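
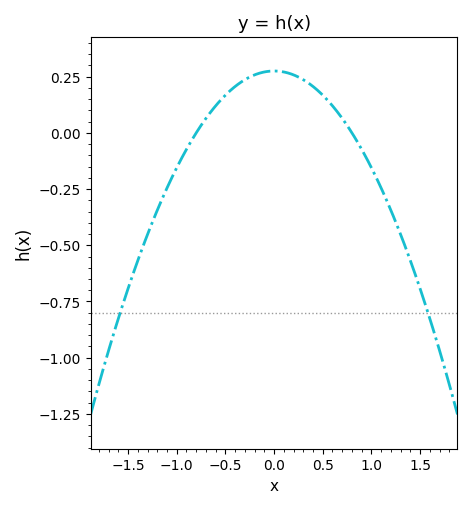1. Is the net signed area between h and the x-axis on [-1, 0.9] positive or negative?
positive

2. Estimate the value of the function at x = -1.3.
-0.46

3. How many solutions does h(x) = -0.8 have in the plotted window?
2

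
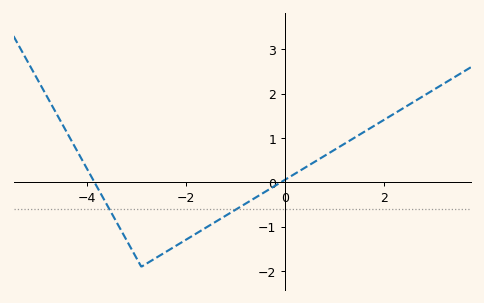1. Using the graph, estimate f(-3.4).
-0.9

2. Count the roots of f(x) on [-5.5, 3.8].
2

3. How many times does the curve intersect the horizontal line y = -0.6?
2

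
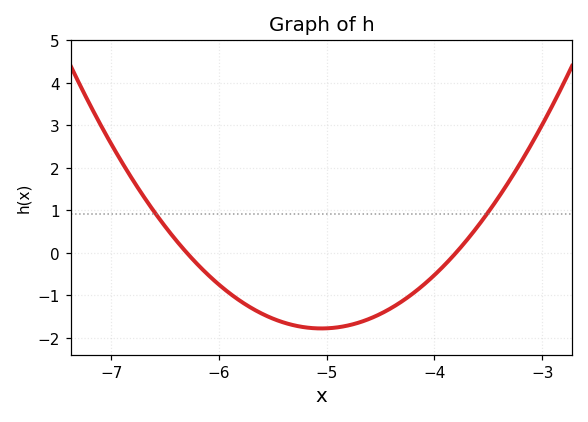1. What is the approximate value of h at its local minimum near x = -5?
-1.8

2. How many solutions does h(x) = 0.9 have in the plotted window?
2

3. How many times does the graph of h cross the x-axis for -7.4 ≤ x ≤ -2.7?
2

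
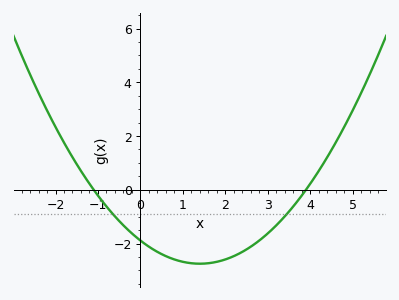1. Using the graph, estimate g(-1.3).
0.458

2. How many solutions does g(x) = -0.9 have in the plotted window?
2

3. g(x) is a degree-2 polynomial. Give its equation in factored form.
y = 0.44(x + 1.1)(x - 3.9)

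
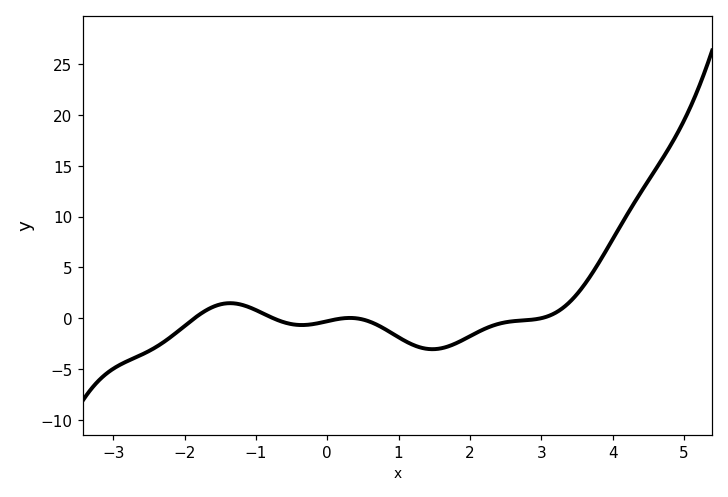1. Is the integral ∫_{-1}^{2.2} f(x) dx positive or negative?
negative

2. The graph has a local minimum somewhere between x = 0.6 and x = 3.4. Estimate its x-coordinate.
1.4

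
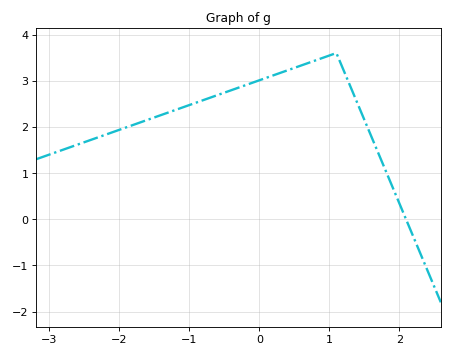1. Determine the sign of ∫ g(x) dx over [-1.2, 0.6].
positive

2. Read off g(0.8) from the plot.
3.44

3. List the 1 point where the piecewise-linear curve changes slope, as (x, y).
(1.1, 3.6)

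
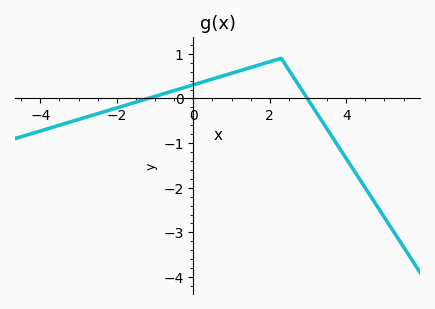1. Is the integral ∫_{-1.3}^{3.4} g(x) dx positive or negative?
positive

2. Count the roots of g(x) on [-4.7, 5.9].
2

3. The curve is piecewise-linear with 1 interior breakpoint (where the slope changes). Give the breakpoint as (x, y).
(2.3, 0.9)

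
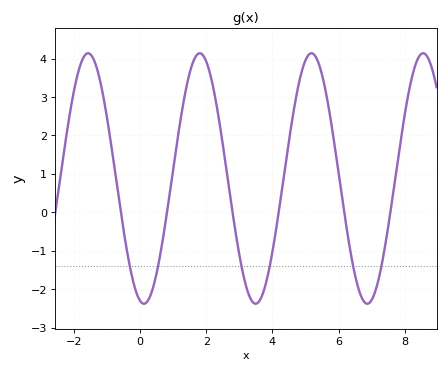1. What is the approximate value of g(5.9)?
1.63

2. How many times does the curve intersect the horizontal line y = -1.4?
6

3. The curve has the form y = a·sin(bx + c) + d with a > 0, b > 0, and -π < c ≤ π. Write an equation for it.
y = 3.26sin(1.86x - 1.78) + 0.88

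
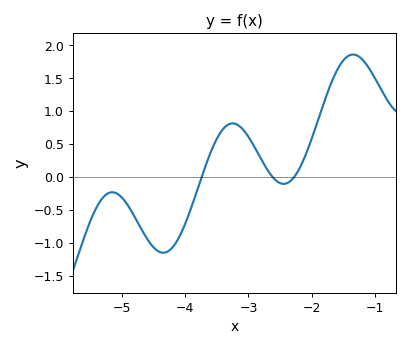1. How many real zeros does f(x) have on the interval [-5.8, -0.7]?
3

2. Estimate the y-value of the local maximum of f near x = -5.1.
-0.226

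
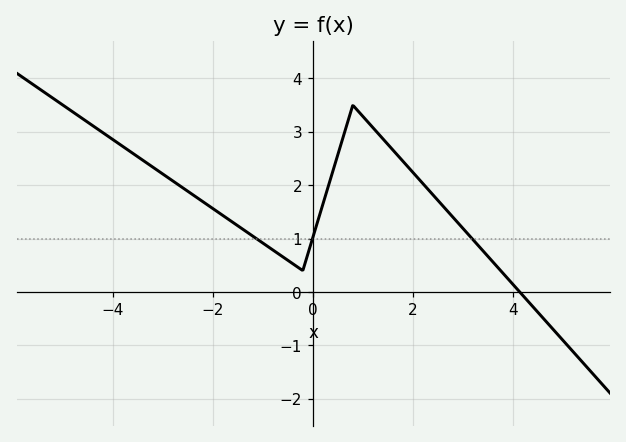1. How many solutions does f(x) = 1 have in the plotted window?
3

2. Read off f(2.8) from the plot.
1.41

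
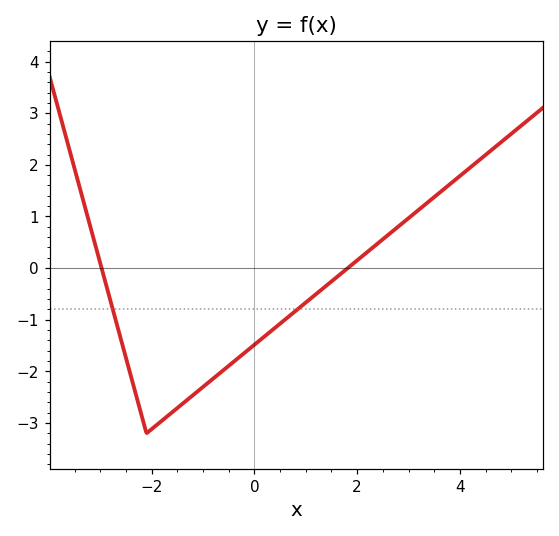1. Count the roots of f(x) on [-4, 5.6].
2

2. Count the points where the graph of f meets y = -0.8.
2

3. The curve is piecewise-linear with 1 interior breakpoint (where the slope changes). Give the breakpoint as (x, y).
(-2.1, -3.2)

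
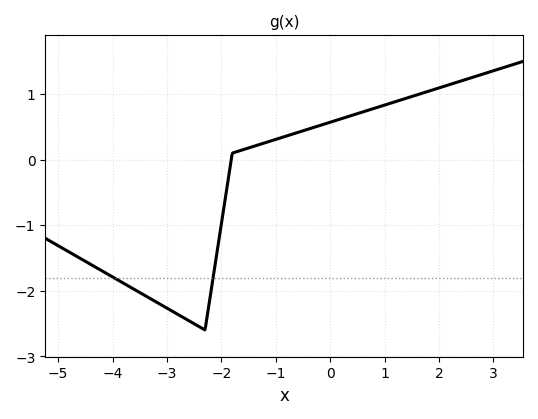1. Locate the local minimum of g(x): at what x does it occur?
-2.4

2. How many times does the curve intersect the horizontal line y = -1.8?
2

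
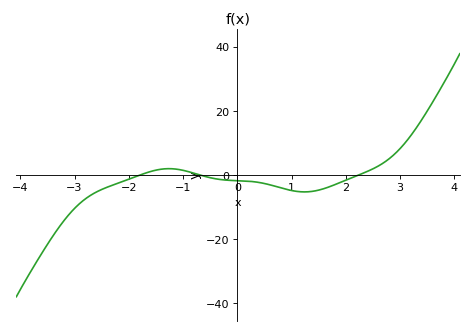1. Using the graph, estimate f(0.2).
-1.82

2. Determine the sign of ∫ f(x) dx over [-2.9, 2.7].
negative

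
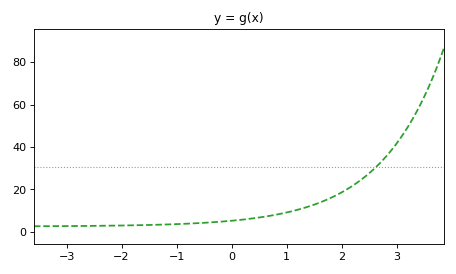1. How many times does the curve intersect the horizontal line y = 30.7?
1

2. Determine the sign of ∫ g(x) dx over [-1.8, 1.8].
positive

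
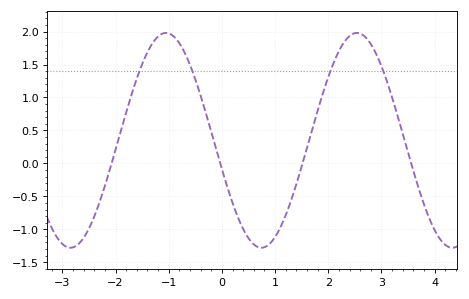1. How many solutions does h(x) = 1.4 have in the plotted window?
4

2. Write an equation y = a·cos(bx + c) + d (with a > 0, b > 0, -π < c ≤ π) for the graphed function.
y = 1.63cos(1.8x + 1.8) + 0.35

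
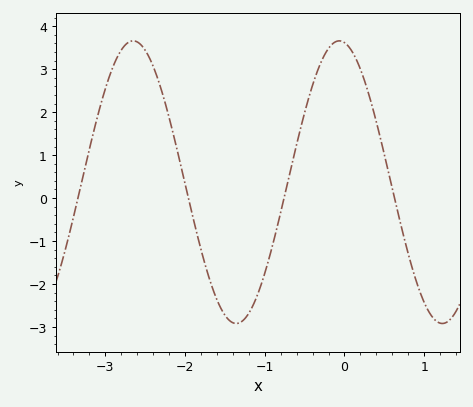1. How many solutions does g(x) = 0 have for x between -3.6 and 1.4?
4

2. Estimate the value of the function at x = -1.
-1.7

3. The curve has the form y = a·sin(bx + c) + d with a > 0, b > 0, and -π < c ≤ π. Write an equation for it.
y = 3.29sin(2.4x + 1.7) + 0.37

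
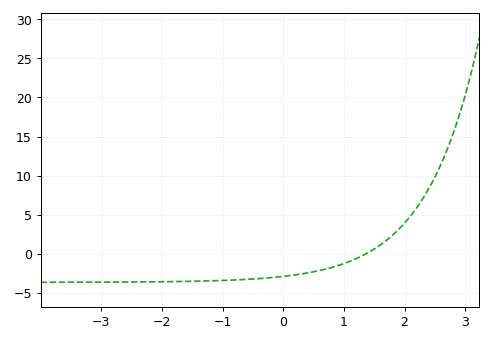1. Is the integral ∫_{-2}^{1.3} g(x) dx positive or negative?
negative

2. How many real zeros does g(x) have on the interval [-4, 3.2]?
1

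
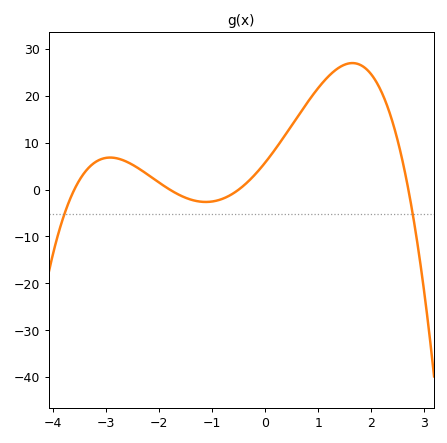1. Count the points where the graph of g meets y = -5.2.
2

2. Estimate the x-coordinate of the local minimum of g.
-1.12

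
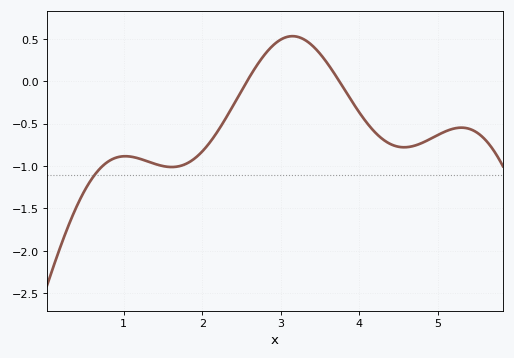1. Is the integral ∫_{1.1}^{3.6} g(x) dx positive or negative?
negative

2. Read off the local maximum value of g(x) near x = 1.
-0.884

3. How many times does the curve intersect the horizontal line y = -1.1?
1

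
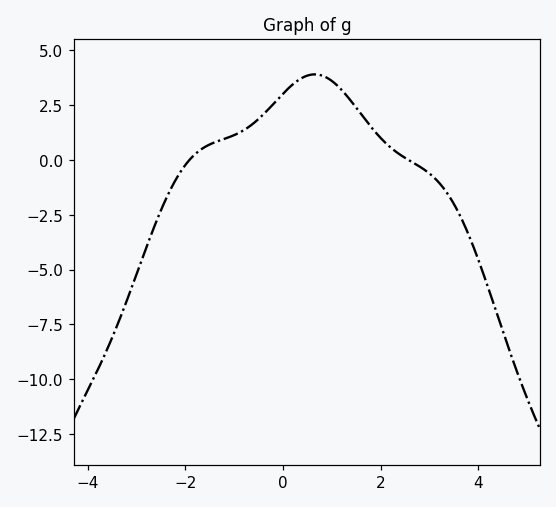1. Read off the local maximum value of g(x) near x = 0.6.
3.9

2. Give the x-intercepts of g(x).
-1.92, 2.57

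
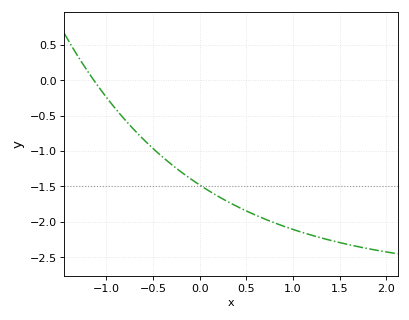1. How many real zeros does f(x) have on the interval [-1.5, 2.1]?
1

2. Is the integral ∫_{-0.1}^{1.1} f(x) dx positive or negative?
negative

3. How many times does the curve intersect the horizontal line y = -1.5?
1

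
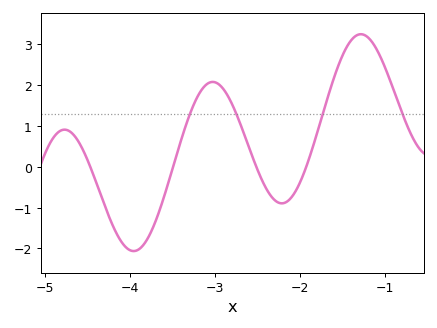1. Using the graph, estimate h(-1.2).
3.2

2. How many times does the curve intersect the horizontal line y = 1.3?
4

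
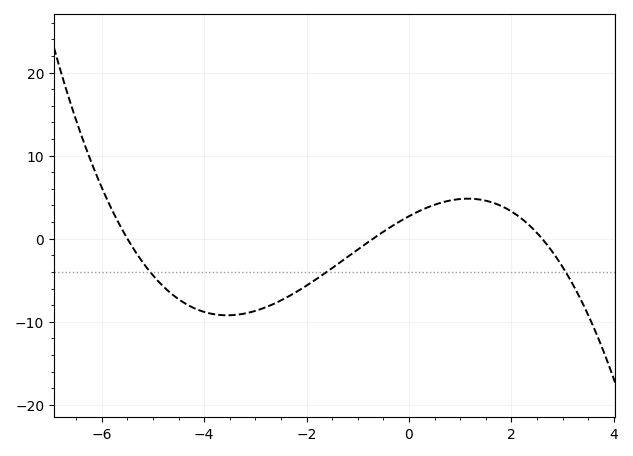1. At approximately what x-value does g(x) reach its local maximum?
1.15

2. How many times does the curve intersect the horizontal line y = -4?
3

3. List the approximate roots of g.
-5.5, -0.7, 2.6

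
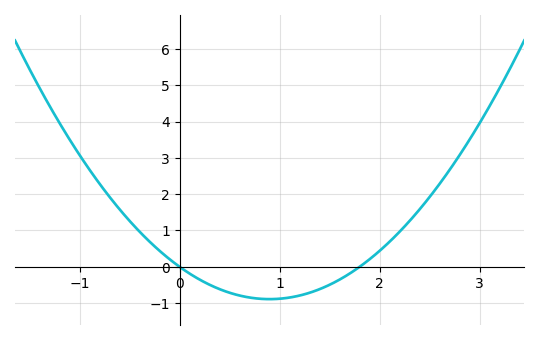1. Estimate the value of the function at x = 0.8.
-0.88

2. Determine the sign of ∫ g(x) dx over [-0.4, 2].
negative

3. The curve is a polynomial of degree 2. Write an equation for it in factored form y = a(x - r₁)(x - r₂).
y = 1.1(x - 0)(x - 1.8)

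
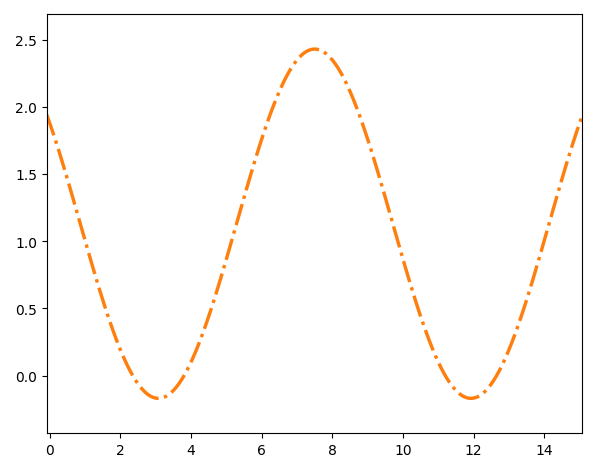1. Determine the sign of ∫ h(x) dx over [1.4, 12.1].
positive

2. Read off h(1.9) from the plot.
0.256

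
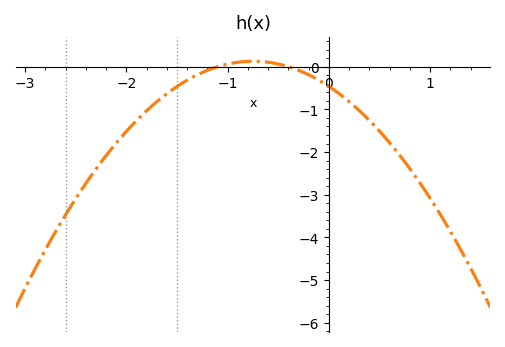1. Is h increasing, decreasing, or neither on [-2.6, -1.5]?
increasing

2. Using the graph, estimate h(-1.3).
-0.2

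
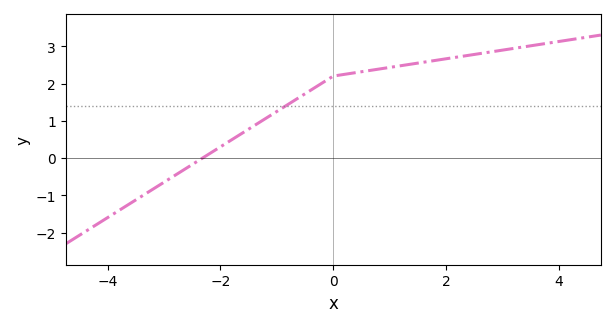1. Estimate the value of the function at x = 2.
2.66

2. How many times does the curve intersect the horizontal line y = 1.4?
1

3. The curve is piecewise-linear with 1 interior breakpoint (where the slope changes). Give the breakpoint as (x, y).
(0, 2.2)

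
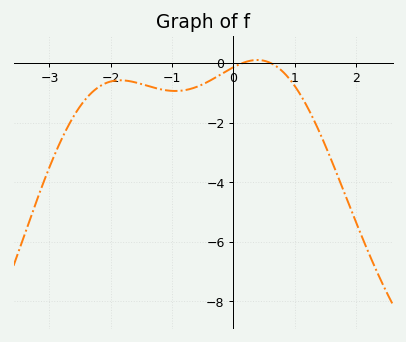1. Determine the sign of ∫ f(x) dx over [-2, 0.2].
negative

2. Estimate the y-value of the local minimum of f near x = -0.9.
-1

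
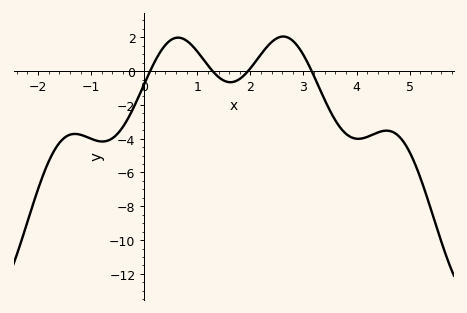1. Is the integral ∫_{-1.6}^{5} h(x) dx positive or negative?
negative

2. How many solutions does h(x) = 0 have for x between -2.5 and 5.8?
4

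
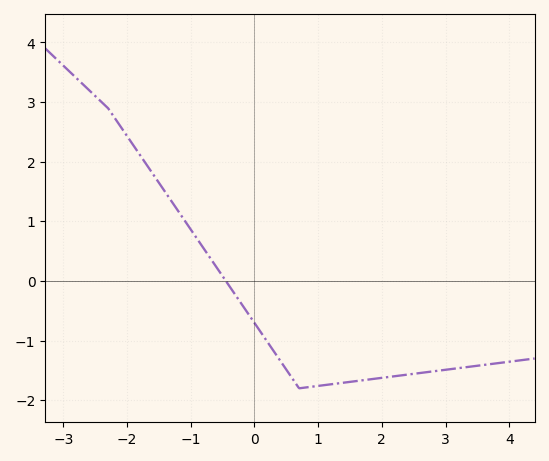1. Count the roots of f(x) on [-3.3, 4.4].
1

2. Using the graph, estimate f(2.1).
-1.61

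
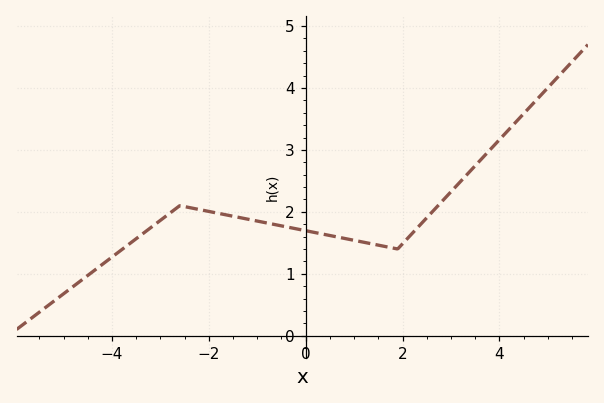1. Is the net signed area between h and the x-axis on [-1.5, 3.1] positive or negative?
positive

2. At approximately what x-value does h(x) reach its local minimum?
1.8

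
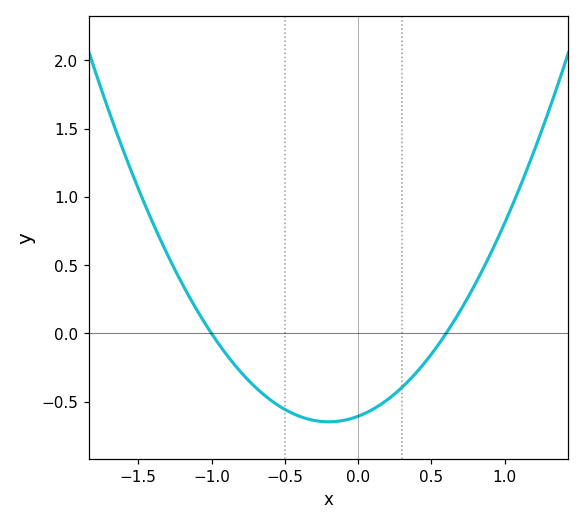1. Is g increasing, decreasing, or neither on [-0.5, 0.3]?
neither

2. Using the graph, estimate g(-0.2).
-0.646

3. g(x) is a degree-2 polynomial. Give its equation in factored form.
y = 1.01(x + 1)(x - 0.6)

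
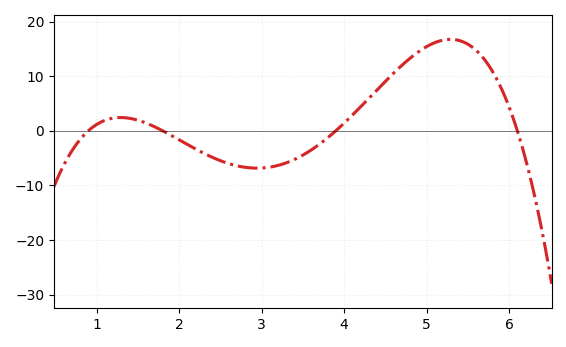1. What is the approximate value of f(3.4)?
-5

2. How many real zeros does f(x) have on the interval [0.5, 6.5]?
4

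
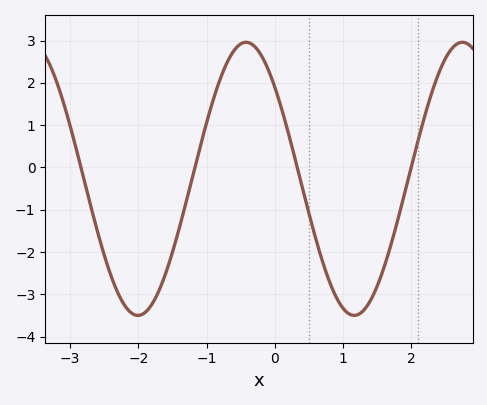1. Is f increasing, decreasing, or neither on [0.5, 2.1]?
neither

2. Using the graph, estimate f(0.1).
1.4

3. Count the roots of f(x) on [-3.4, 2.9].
4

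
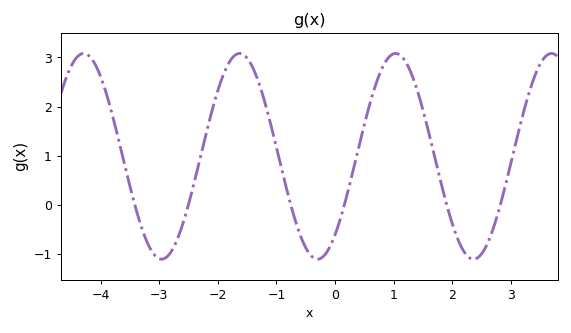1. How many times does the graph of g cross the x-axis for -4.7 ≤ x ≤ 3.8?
6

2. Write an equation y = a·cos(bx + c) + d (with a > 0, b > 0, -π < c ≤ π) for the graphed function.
y = 2.09cos(2.36x - 2.44) + 0.99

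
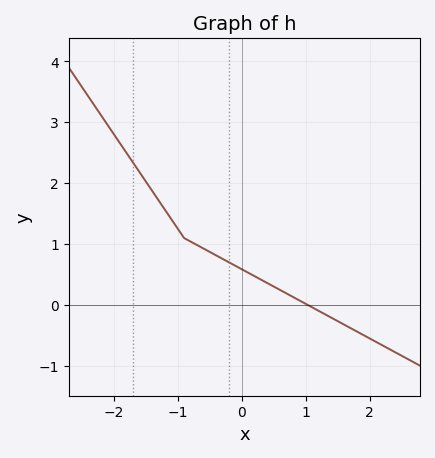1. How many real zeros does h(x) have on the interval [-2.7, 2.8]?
1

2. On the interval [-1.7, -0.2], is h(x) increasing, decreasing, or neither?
decreasing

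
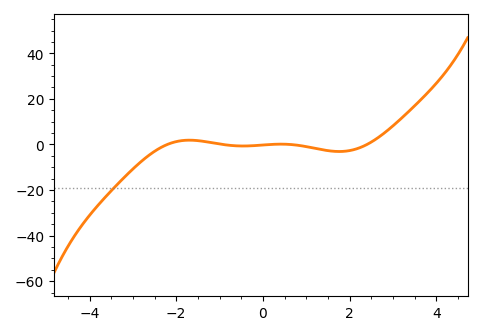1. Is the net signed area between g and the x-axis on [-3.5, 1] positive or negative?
negative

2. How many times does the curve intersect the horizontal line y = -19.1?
1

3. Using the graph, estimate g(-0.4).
0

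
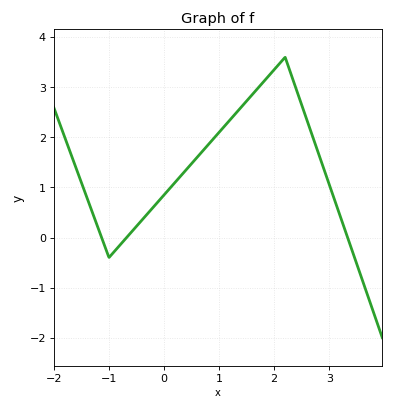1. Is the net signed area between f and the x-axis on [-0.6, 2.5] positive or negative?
positive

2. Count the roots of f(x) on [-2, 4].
3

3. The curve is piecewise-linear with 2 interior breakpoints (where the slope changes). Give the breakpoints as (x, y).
(-1, -0.4); (2.2, 3.6)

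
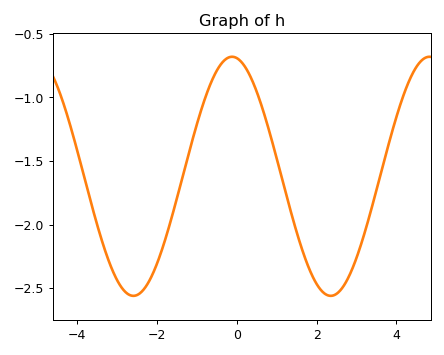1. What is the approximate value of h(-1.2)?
-1.45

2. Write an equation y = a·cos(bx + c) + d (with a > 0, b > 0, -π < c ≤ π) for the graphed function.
y = 0.94cos(1.3x + 0.15) - 1.62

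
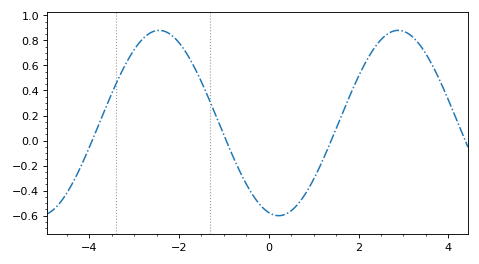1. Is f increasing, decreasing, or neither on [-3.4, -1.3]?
neither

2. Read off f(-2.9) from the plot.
0.774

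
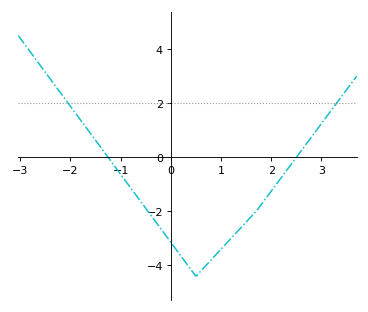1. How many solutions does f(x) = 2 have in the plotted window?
2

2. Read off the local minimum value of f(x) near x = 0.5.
-4.4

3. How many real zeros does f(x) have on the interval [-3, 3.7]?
2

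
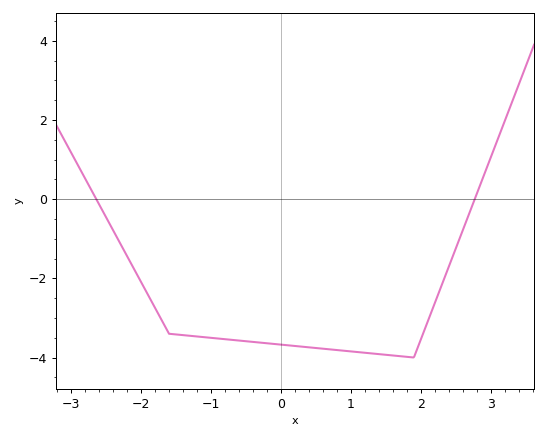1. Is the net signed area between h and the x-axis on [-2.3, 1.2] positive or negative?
negative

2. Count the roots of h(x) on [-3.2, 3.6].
2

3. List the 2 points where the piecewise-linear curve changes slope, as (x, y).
(-1.6, -3.4); (1.9, -4)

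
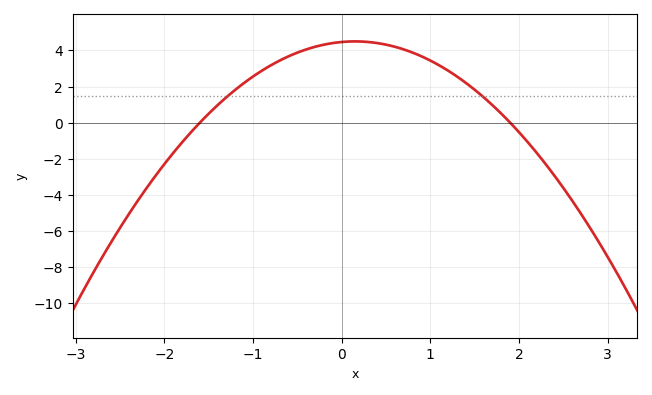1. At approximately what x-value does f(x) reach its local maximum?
0.15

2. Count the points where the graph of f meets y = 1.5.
2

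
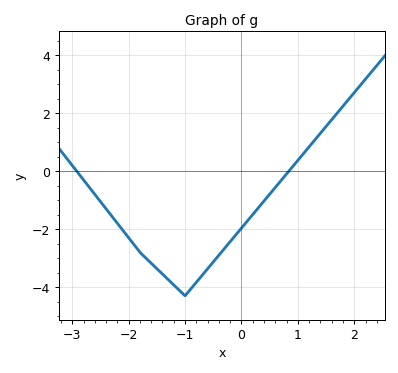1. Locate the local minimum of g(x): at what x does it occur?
-1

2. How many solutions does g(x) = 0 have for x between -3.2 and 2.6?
2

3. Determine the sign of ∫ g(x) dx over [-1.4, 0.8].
negative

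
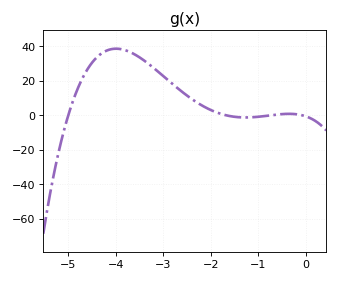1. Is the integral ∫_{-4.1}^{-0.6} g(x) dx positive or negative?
positive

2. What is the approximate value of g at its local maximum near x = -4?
38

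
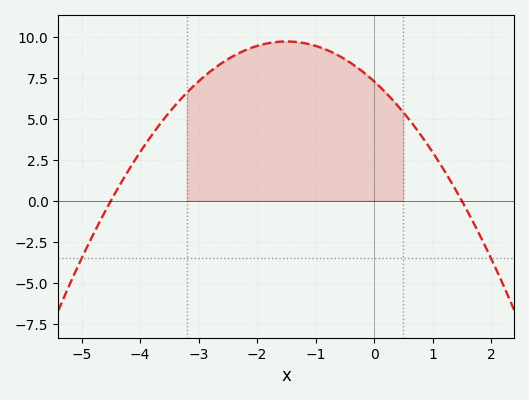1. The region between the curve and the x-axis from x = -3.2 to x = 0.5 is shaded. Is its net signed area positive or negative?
positive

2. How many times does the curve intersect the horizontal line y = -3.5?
2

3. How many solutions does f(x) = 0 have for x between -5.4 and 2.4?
2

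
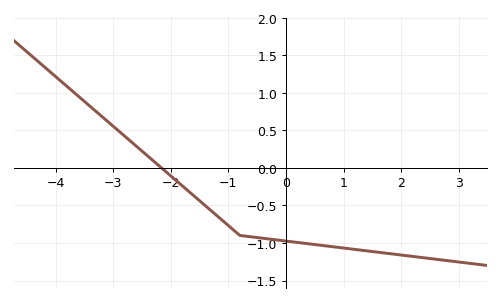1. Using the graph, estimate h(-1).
-0.75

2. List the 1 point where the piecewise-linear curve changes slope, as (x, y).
(-0.8, -0.9)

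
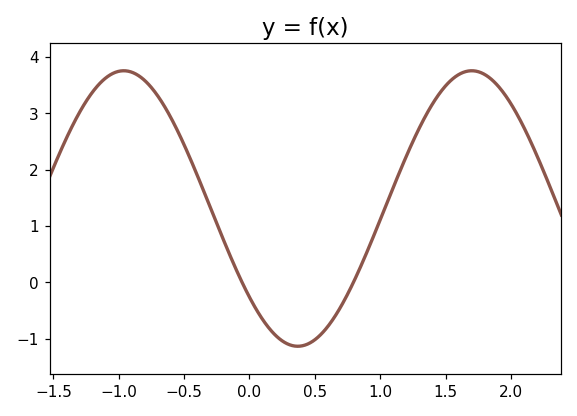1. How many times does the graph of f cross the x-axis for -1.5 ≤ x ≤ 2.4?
2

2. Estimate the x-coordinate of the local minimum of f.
0.37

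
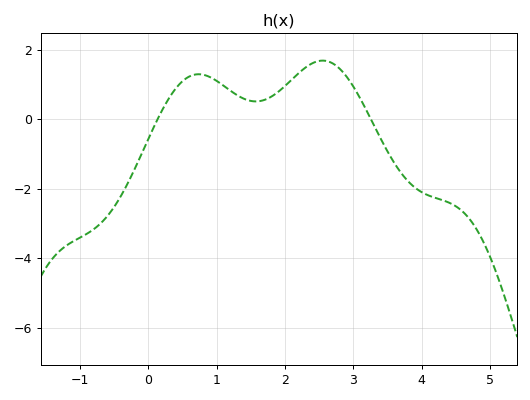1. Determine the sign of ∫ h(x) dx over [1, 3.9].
positive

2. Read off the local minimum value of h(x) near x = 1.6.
0.6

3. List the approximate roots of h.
0.1, 3.3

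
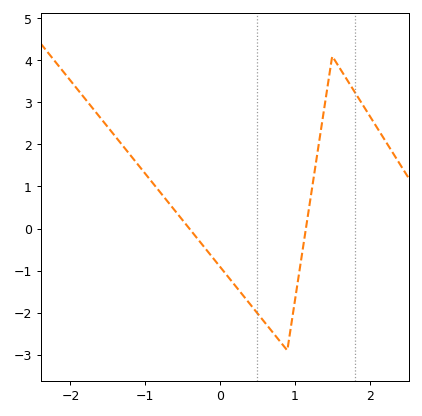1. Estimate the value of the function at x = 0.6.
-2.24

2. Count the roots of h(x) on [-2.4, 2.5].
2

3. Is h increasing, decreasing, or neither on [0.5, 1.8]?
neither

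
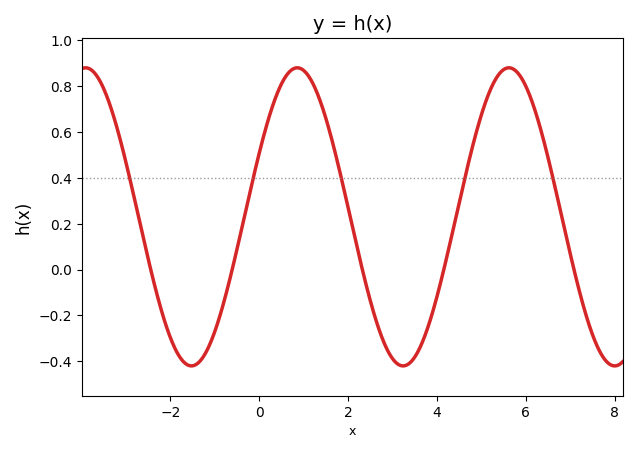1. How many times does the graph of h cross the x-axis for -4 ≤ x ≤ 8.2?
5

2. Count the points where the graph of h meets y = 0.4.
5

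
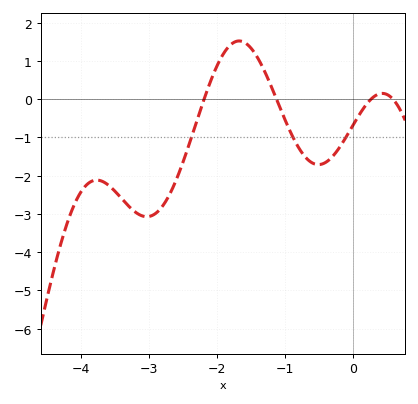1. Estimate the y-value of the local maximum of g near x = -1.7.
1.5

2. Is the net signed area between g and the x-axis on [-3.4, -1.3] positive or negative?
negative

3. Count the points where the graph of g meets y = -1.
3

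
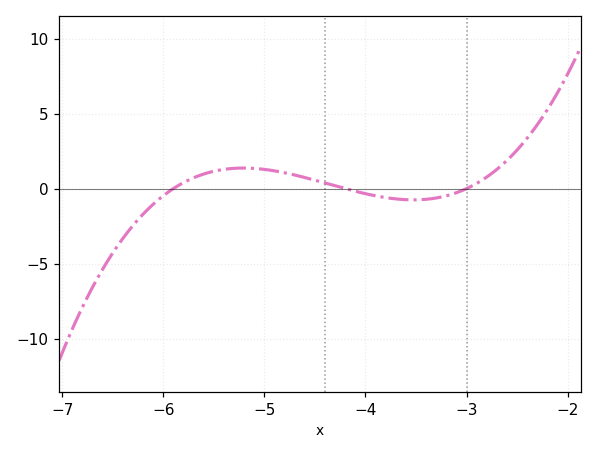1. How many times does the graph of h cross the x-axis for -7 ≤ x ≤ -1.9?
3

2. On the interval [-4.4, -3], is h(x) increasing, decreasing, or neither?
neither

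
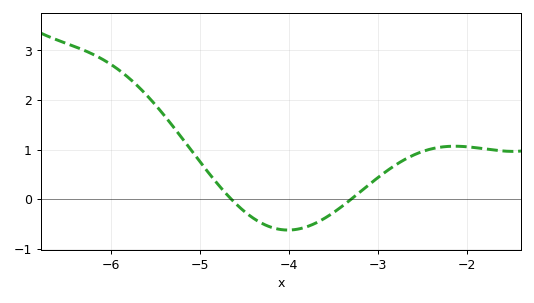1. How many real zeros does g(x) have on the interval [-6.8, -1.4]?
2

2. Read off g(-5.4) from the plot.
1.68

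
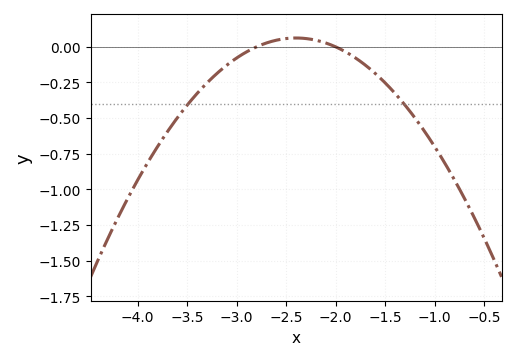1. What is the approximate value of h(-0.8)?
-0.936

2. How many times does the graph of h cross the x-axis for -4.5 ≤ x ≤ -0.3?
2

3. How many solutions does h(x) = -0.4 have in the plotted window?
2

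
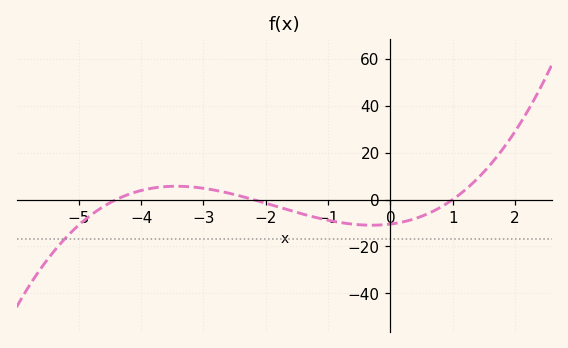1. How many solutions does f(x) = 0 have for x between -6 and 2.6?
3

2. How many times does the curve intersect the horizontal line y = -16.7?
1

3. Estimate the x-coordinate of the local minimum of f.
-0.2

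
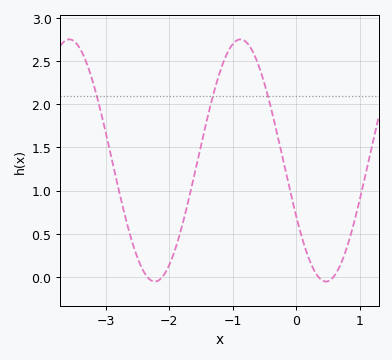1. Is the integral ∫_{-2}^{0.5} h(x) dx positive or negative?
positive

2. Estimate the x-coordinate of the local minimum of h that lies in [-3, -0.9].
-2.23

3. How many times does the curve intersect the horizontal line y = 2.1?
3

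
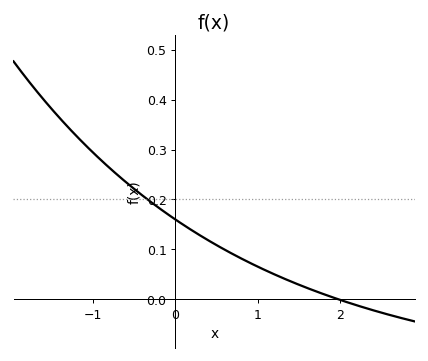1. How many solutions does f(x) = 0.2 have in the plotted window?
1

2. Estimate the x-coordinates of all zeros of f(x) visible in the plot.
1.98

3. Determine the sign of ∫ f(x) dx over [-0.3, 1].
positive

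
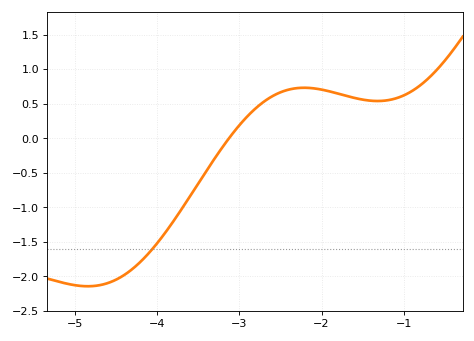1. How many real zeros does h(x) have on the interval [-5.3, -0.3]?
1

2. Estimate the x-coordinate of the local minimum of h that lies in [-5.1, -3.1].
-4.8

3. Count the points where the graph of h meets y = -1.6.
1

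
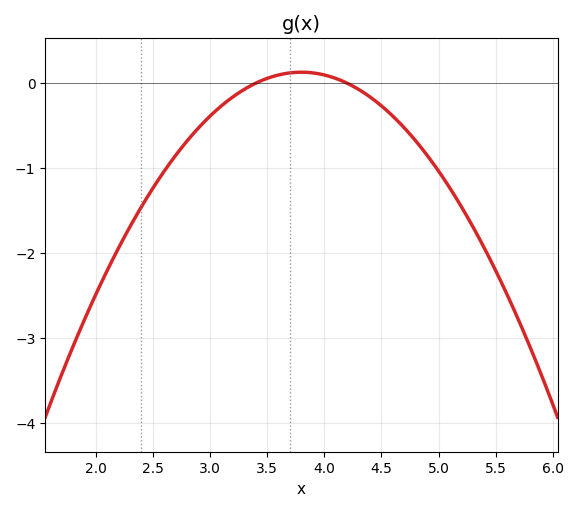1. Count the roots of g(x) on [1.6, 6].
2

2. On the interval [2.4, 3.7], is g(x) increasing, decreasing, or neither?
increasing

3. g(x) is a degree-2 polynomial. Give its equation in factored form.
y = -0.81(x - 3.4)(x - 4.2)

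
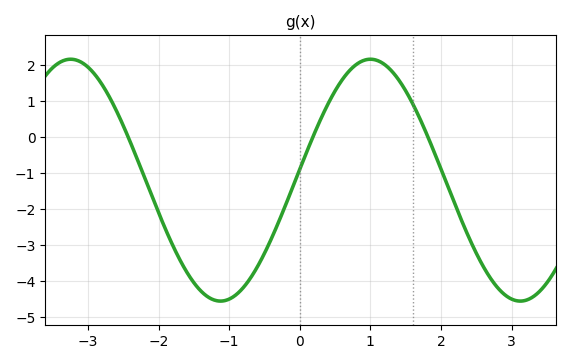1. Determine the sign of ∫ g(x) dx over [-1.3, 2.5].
negative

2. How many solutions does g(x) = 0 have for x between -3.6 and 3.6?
3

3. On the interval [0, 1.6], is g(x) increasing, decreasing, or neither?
neither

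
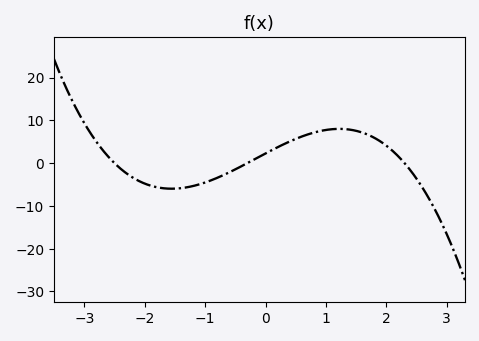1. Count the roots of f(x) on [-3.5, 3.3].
3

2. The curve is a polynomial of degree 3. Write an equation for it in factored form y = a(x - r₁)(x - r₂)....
y = -1.31(x + 2.5)(x + 0.3)(x - 2.3)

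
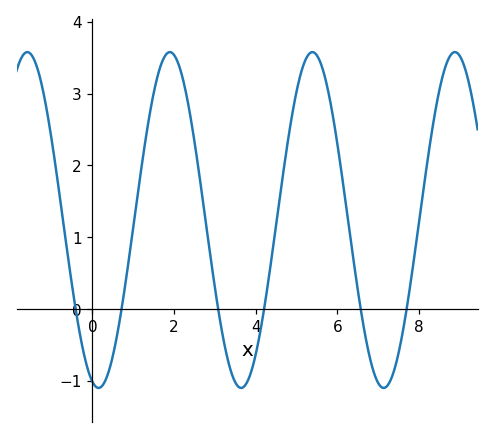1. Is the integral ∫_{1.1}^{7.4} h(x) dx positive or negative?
positive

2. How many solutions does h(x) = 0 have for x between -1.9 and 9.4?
6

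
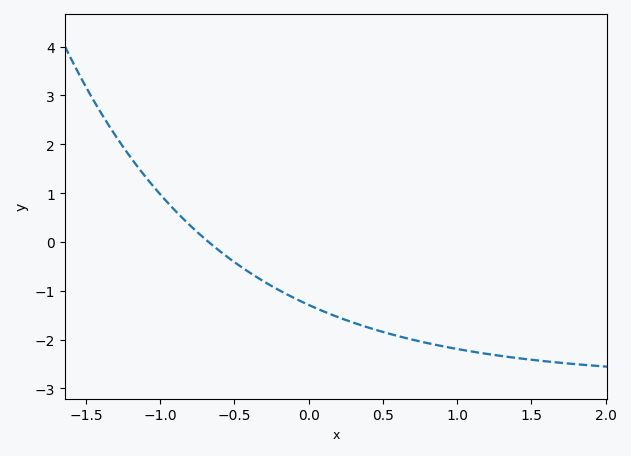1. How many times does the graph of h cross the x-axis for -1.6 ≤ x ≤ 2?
1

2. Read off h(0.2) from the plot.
-1.5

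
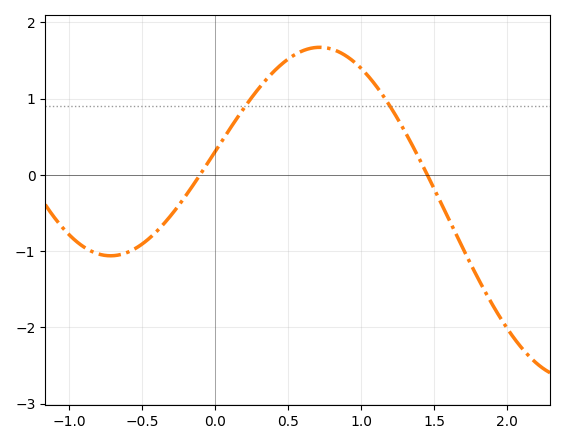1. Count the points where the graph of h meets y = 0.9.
2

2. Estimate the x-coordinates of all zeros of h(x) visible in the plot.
-0.1, 1.45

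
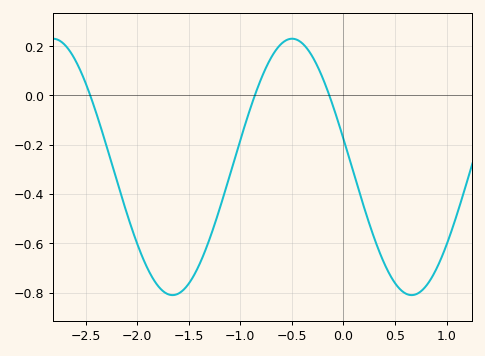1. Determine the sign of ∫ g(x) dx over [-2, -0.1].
negative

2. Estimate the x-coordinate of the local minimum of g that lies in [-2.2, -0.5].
-1.66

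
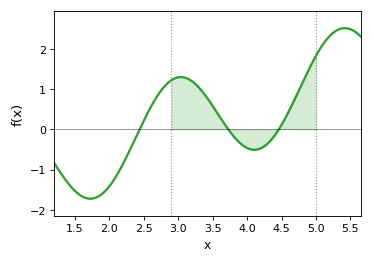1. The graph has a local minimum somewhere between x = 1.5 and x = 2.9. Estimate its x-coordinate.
1.7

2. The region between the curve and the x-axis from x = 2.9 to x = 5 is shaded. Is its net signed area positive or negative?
positive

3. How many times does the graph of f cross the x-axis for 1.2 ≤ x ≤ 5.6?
3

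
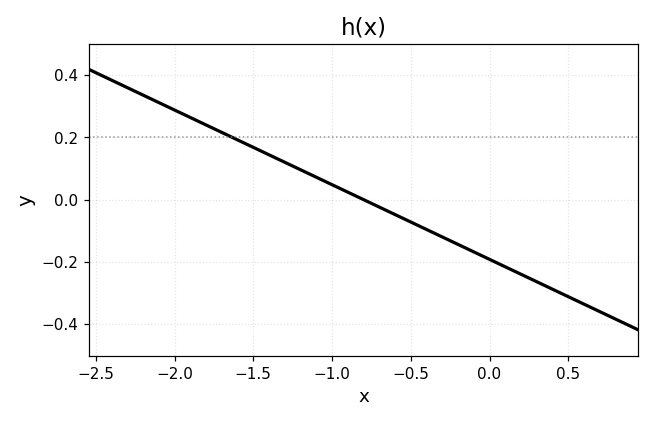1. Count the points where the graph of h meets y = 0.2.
1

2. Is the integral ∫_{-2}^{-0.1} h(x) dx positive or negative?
positive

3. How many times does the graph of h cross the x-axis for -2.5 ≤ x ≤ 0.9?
1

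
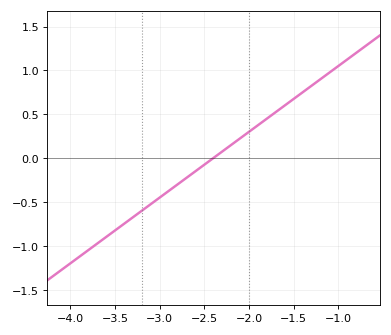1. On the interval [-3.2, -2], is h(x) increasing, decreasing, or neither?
increasing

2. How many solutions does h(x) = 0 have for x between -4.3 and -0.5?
1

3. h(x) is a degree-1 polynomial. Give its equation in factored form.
y = 0.75(x + 2.4)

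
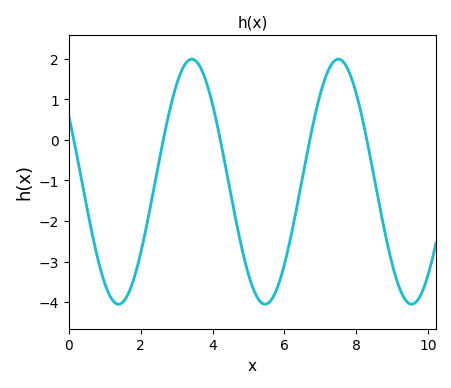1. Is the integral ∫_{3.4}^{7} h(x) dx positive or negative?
negative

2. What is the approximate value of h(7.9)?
1.4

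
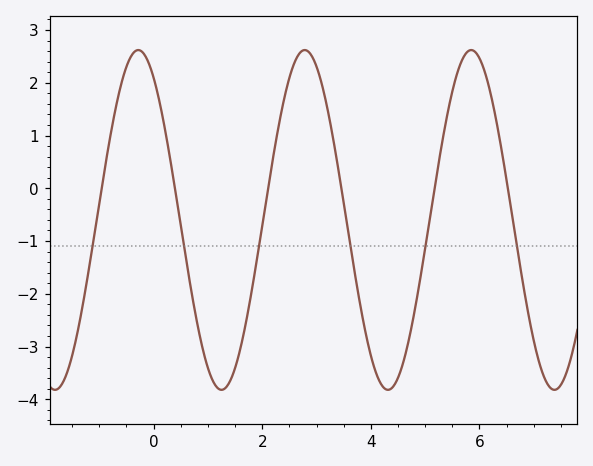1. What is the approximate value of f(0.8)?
-2.5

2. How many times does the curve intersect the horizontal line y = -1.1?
6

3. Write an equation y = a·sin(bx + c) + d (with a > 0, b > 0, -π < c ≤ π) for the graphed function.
y = 3.22sin(2x + 2.2) - 0.6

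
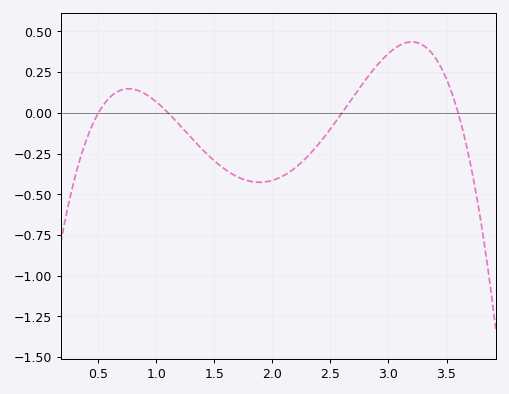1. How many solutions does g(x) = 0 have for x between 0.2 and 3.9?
4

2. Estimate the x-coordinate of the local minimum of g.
1.89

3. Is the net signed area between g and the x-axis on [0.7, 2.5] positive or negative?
negative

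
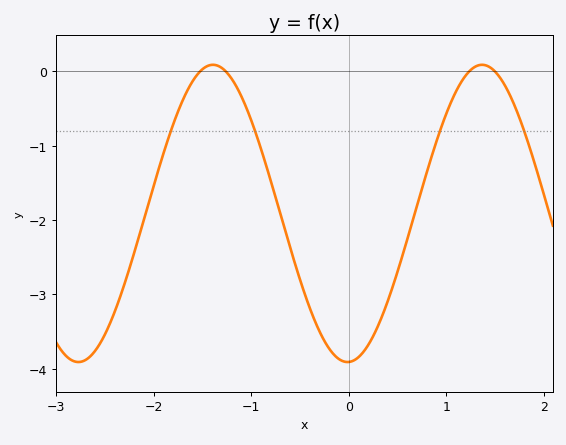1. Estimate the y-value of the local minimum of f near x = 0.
-3.9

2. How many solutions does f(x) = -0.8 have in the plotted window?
4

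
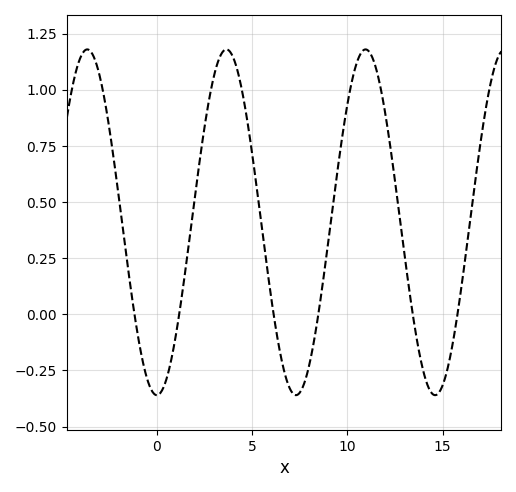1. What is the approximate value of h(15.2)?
-0.26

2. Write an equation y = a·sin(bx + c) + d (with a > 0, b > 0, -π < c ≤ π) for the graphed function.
y = 0.77sin(0.86x - 1.6) + 0.41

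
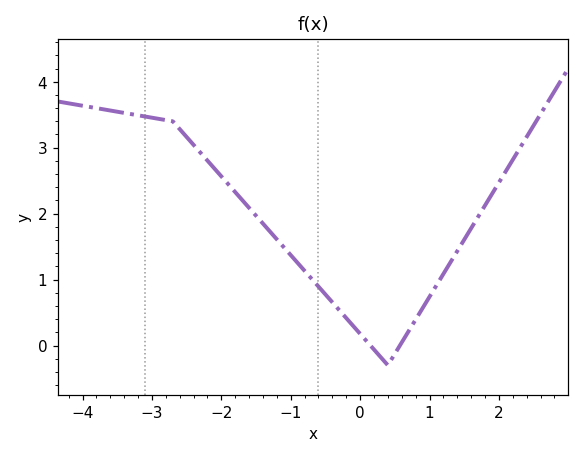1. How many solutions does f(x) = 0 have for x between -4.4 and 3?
2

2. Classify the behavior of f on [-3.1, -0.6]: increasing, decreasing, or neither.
decreasing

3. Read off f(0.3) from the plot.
-0.2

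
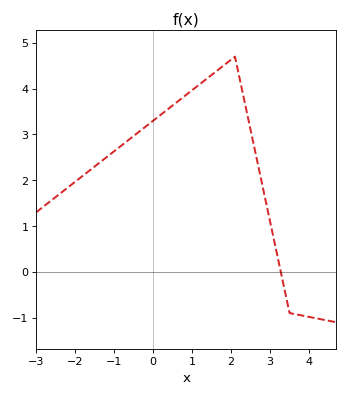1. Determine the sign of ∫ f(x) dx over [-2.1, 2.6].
positive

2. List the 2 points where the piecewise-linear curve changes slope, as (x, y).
(2.1, 4.7); (3.5, -0.9)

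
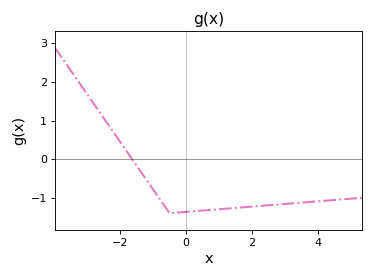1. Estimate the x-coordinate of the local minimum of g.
-0.4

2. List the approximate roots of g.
-1.6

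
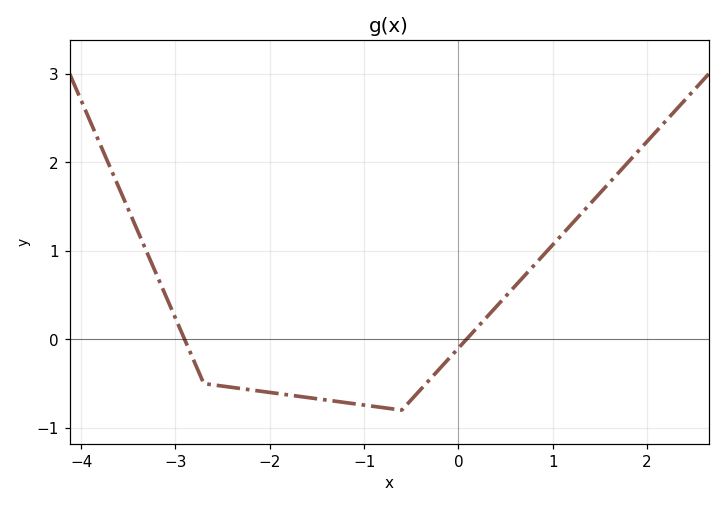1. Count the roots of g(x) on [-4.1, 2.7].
2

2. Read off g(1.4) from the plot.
1.5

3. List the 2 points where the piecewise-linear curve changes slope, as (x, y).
(-2.7, -0.5); (-0.6, -0.8)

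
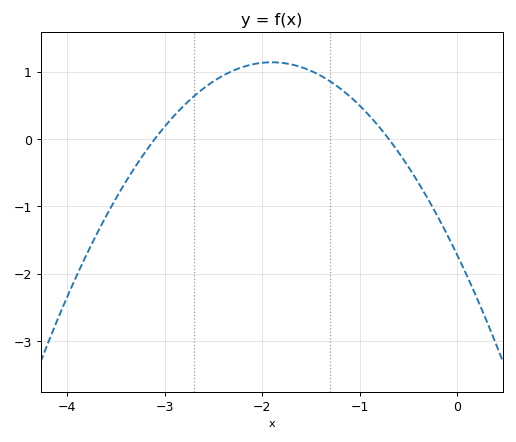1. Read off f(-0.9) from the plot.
0.348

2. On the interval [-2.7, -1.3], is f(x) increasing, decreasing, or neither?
neither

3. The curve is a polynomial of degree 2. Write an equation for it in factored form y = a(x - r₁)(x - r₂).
y = -0.79(x + 3.1)(x + 0.7)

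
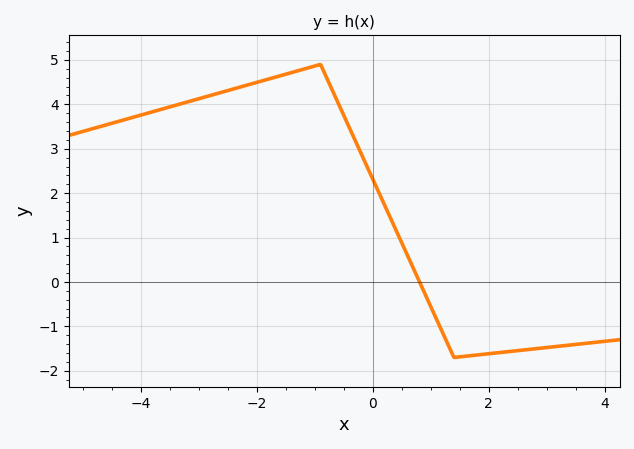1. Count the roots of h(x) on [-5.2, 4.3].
1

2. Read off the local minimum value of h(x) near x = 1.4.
-1.7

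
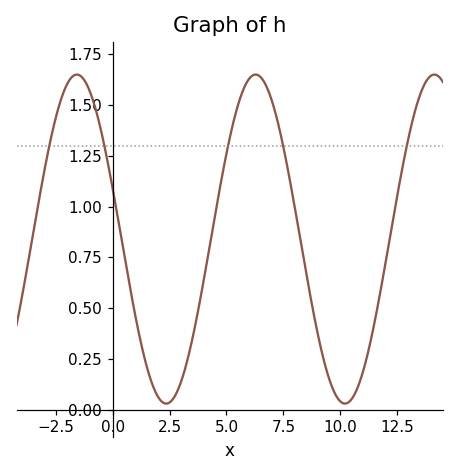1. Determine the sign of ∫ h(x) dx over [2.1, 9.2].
positive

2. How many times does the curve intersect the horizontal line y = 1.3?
5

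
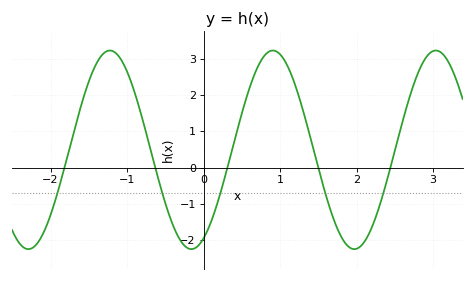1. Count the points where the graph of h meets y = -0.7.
5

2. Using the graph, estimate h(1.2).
2.3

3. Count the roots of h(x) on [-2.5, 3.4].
5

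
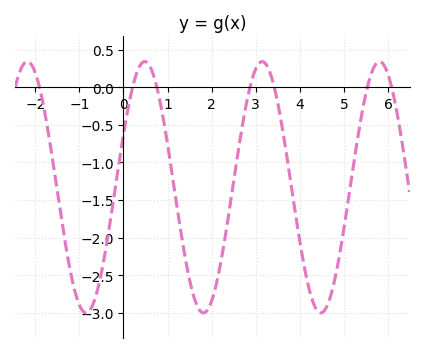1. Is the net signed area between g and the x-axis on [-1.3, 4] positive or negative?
negative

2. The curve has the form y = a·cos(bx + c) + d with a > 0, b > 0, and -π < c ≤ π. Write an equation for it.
y = 1.67cos(2.4x - 1.1) - 1.33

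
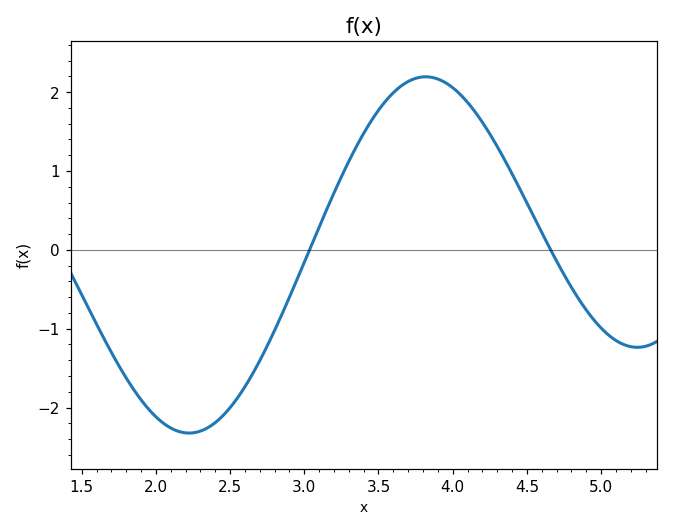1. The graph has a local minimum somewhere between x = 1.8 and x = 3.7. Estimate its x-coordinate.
2.2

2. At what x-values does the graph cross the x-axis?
3, 4.7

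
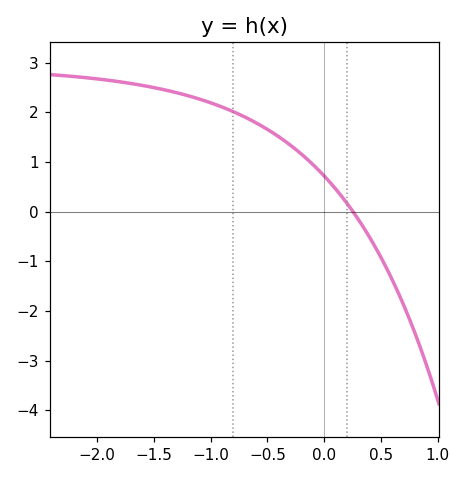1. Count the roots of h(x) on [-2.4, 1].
1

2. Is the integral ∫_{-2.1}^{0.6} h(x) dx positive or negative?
positive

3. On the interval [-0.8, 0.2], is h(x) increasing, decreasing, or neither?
decreasing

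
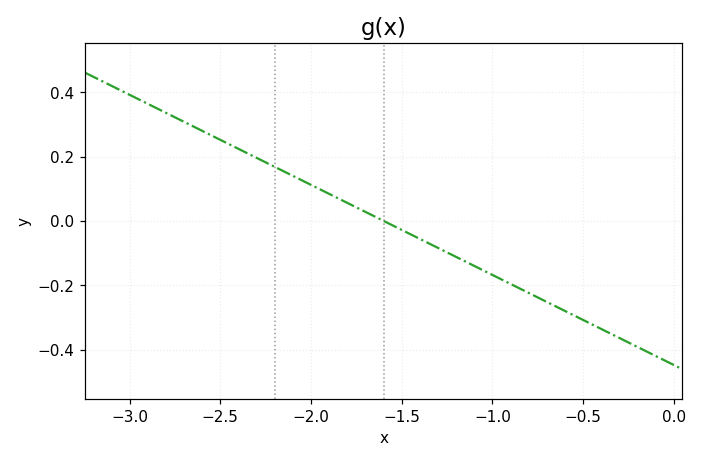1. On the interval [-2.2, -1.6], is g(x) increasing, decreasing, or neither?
decreasing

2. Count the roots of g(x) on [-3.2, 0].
1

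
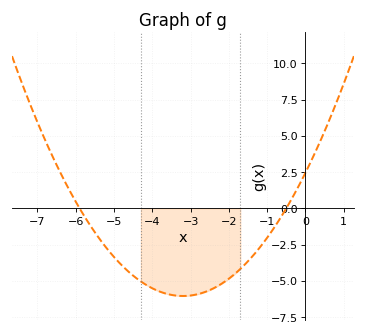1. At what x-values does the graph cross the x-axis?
-6, -0.6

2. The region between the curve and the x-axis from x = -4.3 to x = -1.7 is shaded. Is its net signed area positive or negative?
negative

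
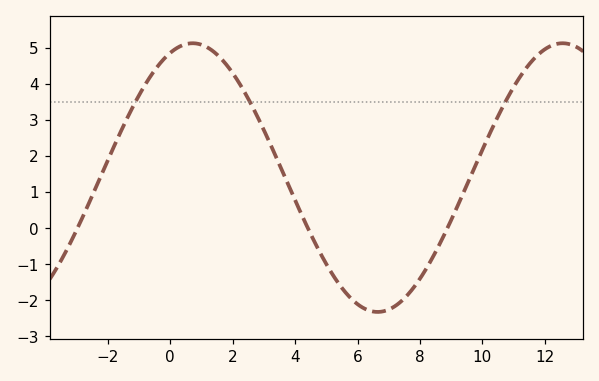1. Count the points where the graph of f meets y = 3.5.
3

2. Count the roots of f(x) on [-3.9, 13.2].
3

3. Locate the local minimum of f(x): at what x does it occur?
6.64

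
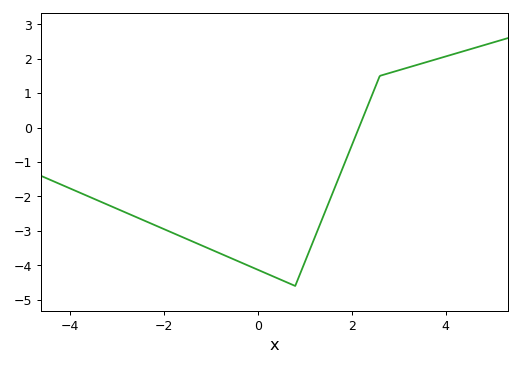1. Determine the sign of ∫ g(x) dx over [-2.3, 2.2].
negative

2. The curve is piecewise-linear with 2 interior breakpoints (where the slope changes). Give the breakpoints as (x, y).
(0.8, -4.6); (2.6, 1.5)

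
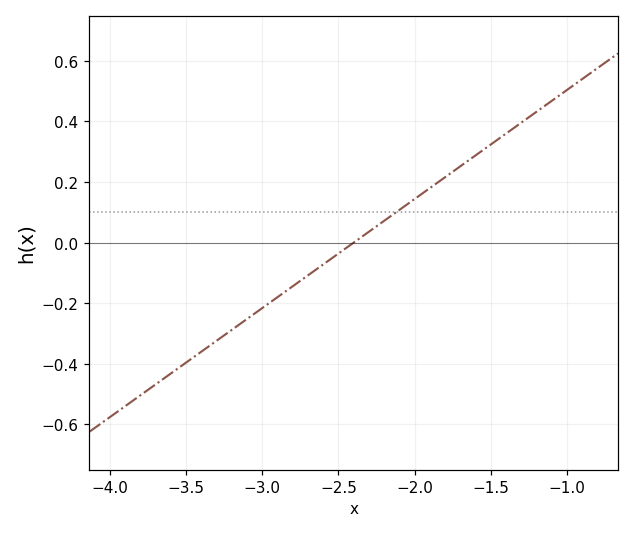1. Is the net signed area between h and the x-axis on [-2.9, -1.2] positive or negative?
positive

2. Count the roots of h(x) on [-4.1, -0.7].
1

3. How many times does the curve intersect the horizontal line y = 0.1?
1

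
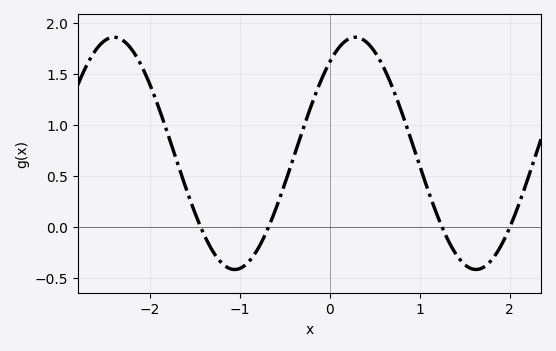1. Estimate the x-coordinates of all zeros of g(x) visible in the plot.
-1.44, -0.681, 1.25, 2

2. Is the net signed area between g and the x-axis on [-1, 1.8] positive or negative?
positive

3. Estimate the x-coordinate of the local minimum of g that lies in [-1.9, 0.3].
-1.06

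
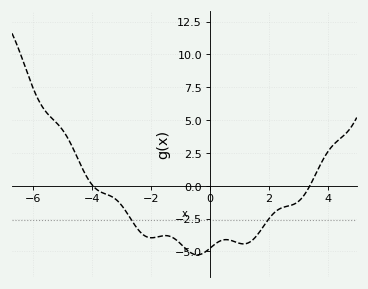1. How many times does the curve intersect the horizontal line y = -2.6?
2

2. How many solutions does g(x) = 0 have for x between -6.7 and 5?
2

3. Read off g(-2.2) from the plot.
-3.8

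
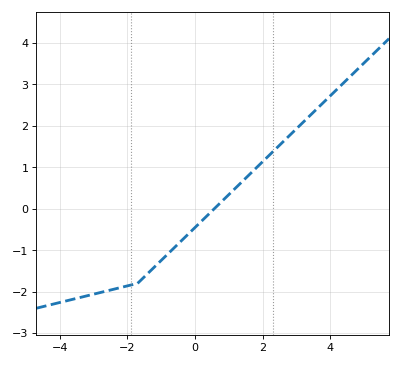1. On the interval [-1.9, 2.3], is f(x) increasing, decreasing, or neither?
increasing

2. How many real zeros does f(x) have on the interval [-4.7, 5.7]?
1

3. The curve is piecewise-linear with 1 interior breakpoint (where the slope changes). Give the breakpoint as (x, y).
(-1.7, -1.8)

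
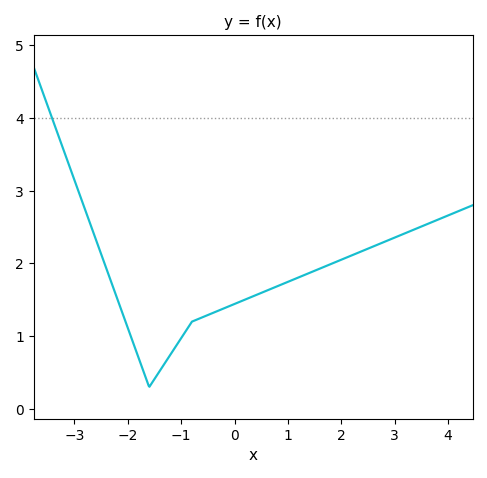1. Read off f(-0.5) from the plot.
1.29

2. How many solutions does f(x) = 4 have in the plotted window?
1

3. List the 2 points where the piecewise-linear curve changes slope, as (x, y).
(-1.6, 0.3); (-0.8, 1.2)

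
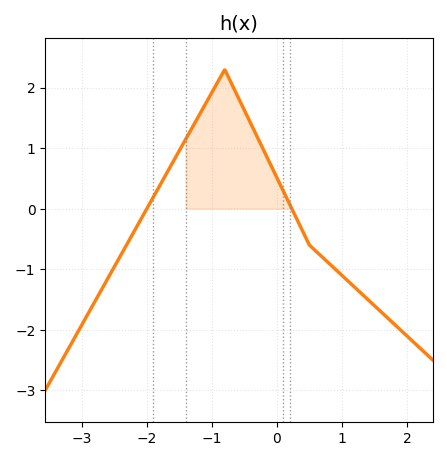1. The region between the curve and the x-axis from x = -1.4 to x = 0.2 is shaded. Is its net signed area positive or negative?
positive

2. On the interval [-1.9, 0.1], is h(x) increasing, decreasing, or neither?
neither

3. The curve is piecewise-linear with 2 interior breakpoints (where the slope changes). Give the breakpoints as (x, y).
(-0.8, 2.3); (0.5, -0.6)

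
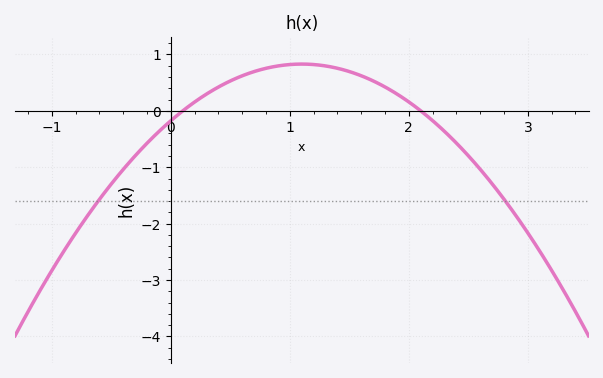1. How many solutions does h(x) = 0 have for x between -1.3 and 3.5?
2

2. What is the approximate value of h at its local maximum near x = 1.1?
0.8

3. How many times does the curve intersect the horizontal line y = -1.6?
2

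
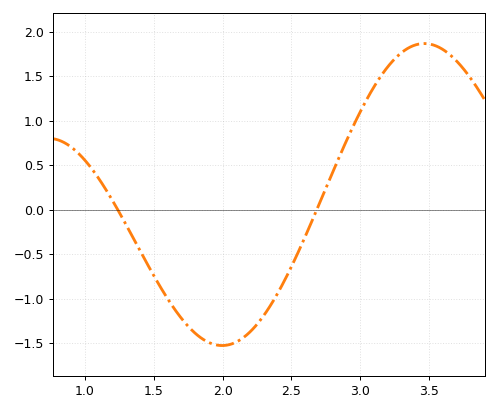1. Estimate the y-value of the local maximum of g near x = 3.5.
1.86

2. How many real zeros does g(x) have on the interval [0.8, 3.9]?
2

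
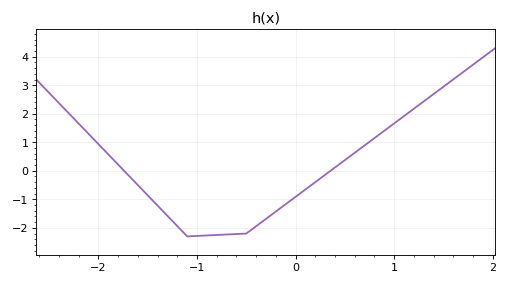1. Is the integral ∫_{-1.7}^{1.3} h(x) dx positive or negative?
negative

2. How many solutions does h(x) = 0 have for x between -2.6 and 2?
2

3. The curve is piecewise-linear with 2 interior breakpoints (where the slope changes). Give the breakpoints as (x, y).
(-1.1, -2.3); (-0.5, -2.2)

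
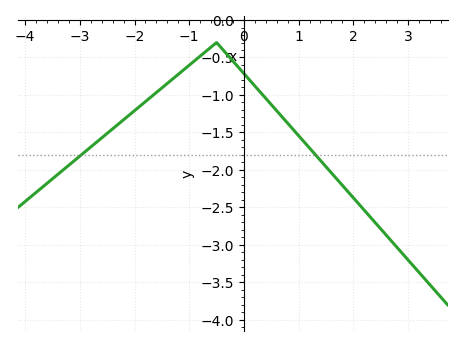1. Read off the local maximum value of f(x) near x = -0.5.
-0.3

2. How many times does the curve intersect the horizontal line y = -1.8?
2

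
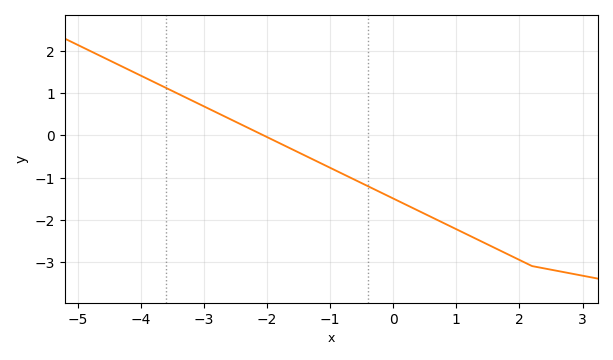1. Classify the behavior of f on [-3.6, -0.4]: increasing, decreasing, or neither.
decreasing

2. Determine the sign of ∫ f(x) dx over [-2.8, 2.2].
negative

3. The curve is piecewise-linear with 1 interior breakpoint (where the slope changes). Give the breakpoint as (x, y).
(2.2, -3.1)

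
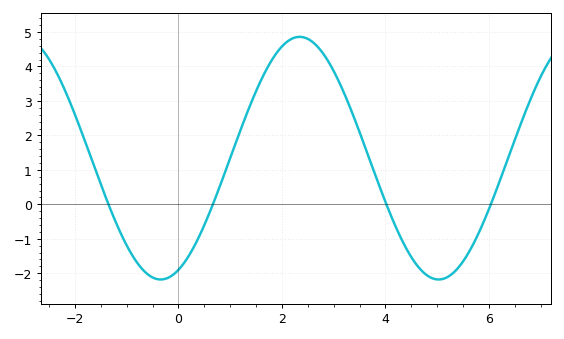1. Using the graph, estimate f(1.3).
2.55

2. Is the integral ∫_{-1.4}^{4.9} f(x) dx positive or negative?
positive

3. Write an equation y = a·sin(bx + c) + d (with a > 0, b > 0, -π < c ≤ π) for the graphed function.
y = 3.52sin(1.17x - 1.17) + 1.34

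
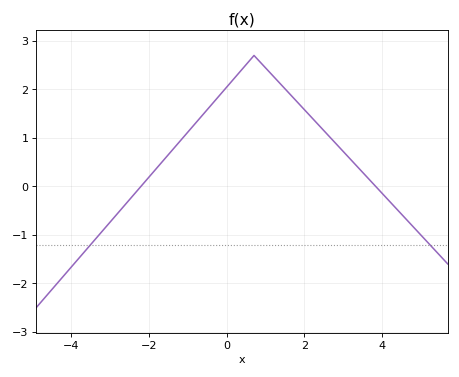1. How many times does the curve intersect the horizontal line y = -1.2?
2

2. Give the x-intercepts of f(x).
-2.21, 3.83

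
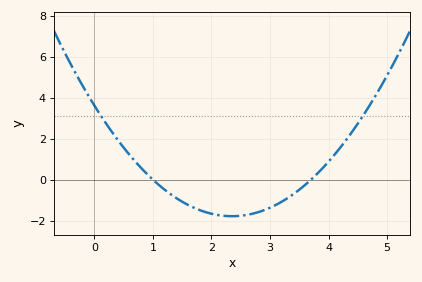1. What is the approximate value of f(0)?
3.63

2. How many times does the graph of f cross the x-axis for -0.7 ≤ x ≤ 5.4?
2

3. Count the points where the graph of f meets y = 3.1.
2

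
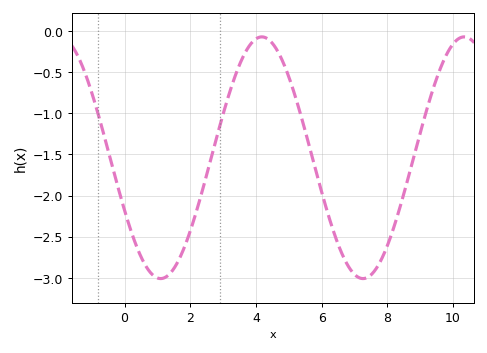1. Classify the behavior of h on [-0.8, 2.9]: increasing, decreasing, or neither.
neither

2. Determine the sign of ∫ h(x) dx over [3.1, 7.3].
negative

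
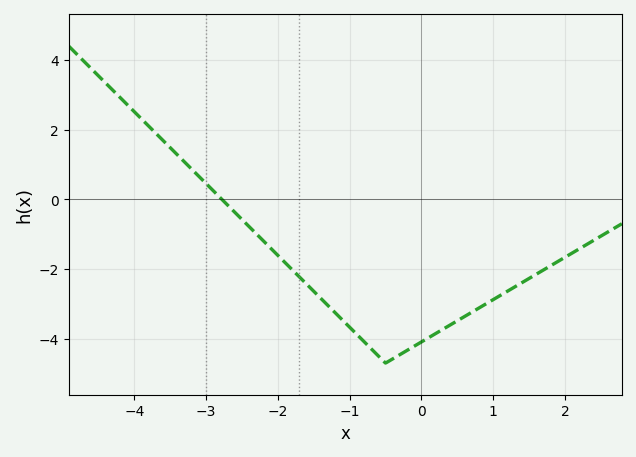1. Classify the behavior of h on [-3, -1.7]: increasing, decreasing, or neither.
decreasing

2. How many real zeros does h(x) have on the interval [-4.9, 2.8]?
1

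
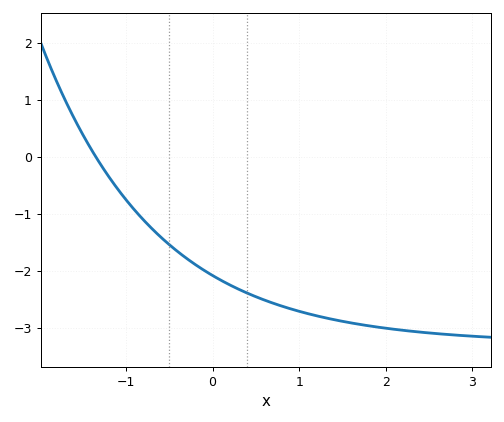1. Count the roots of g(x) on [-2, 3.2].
1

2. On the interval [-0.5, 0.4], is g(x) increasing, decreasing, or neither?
decreasing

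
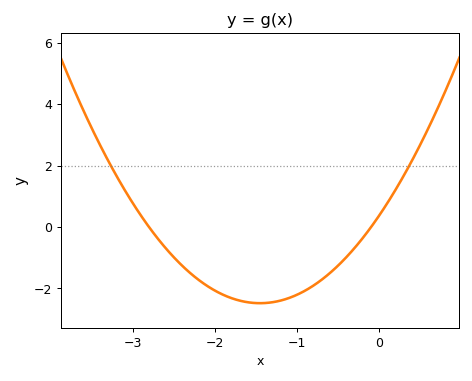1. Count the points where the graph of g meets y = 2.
2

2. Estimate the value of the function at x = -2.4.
-1.2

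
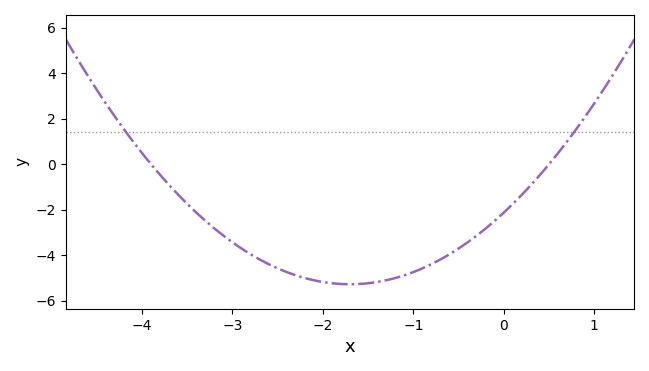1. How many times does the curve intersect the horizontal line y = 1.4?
2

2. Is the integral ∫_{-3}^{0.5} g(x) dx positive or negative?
negative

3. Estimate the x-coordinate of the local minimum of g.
-1.7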